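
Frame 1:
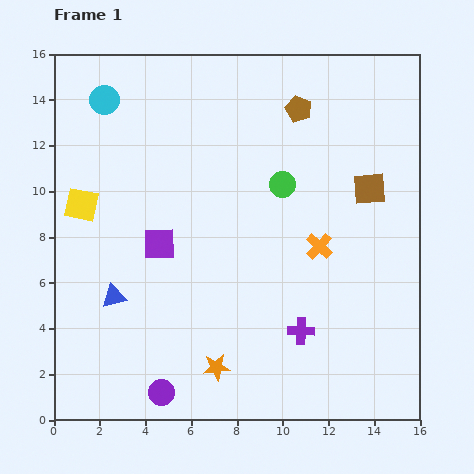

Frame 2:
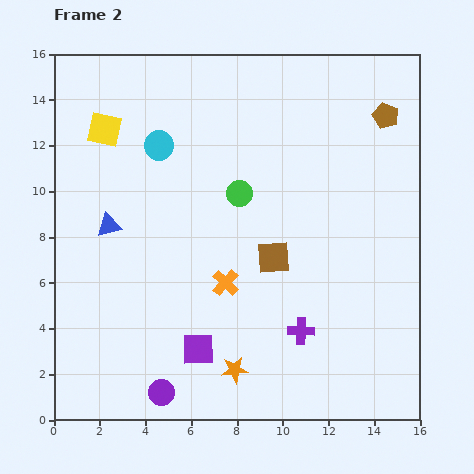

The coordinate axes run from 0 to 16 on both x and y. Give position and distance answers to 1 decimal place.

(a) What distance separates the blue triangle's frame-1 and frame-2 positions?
3.1

The blue triangle moved from (2.6, 5.4) to (2.4, 8.5), a distance of √(0.2² + 3.1²) ≈ 3.1.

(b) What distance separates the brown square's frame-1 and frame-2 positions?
5.2

The brown square moved from (13.8, 10.1) to (9.6, 7.1), a distance of √(4.2² + 3.0²) ≈ 5.2.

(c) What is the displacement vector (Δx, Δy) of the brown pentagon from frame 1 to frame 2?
(3.8, -0.3)

The brown pentagon was at (10.7, 13.6) in frame 1 and (14.5, 13.3) in frame 2.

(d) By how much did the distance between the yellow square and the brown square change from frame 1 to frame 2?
-3.3

Distance in frame 1: 12.6. Distance in frame 2: 9.3.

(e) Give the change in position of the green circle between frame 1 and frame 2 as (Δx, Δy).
(-1.9, -0.4)

The green circle was at (10.0, 10.3) in frame 1 and (8.1, 9.9) in frame 2.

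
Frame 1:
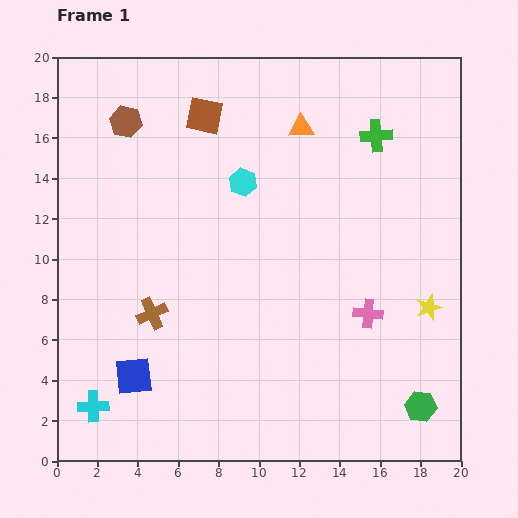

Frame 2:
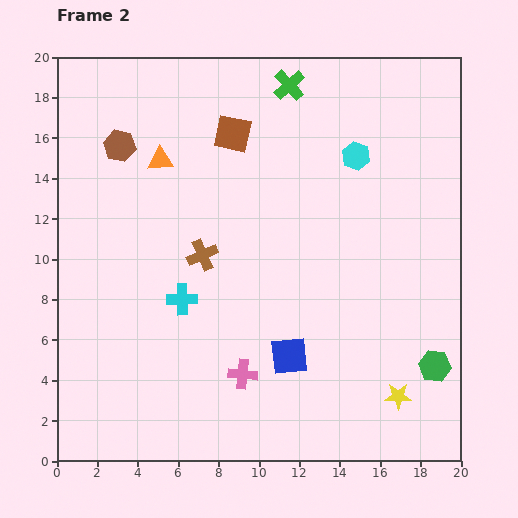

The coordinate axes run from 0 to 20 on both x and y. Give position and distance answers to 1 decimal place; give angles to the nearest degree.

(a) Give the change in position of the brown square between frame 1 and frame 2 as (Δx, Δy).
(1.4, -0.9)

The brown square was at (7.3, 17.1) in frame 1 and (8.7, 16.2) in frame 2.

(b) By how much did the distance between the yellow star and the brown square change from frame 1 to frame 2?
+0.8

Distance in frame 1: 14.6. Distance in frame 2: 15.4.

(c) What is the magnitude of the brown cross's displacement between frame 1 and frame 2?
3.8

The brown cross moved from (4.7, 7.3) to (7.2, 10.2), a distance of √(2.5² + 2.9²) ≈ 3.8.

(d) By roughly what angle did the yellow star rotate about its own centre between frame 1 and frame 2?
19° clockwise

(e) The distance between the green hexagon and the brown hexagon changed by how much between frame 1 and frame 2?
-1.3

Distance in frame 1: 20.3. Distance in frame 2: 19.0.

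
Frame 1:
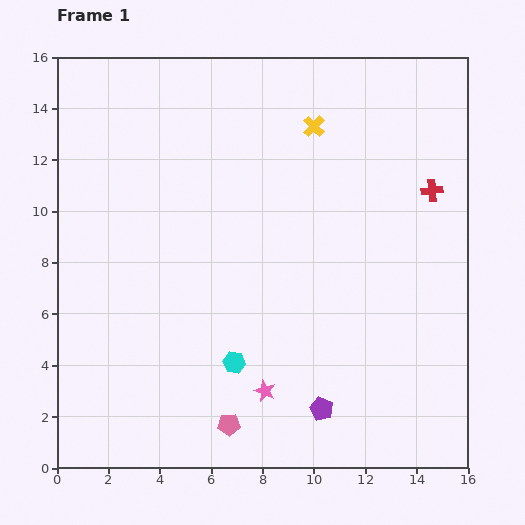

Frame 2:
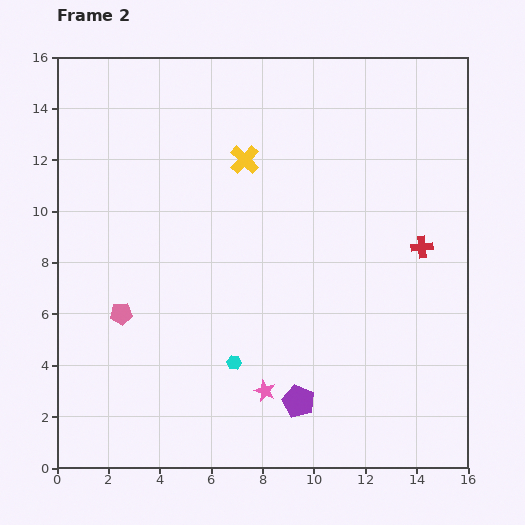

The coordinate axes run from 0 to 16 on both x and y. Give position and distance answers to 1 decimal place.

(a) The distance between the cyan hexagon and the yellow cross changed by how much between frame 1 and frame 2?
-1.8

Distance in frame 1: 9.7. Distance in frame 2: 7.9.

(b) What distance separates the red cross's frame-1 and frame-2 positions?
2.2

The red cross moved from (14.6, 10.8) to (14.2, 8.6), a distance of √(0.4² + 2.2²) ≈ 2.2.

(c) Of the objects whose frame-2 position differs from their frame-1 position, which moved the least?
the purple pentagon

(moved 0.9)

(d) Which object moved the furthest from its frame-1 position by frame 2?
the pink pentagon

(moved 6.0; next 3.0)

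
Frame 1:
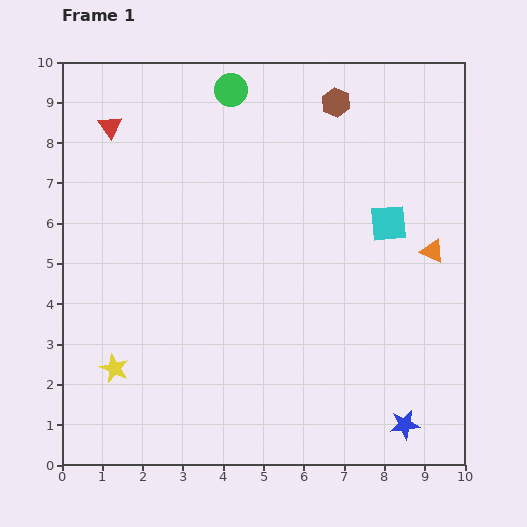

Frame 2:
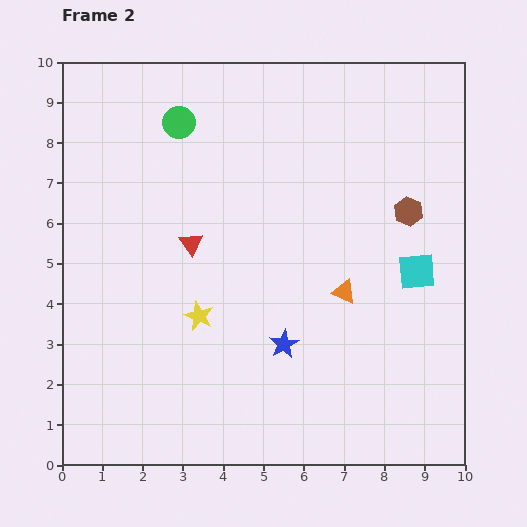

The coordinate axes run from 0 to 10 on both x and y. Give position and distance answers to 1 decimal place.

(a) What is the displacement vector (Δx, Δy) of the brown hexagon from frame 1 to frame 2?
(1.8, -2.7)

The brown hexagon was at (6.8, 9.0) in frame 1 and (8.6, 6.3) in frame 2.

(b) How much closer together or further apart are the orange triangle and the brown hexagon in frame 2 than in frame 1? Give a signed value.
-1.8

Distance in frame 1: 4.4. Distance in frame 2: 2.6.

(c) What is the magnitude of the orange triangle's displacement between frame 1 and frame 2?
2.4

The orange triangle moved from (9.2, 5.3) to (7.0, 4.3), a distance of √(2.2² + 1.0²) ≈ 2.4.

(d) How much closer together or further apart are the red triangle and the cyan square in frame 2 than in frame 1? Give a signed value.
-1.7

Distance in frame 1: 7.3. Distance in frame 2: 5.6.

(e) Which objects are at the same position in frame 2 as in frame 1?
none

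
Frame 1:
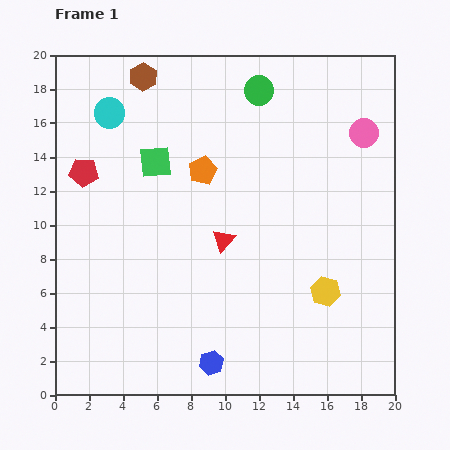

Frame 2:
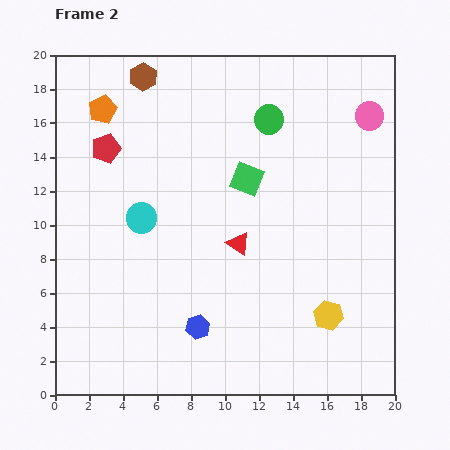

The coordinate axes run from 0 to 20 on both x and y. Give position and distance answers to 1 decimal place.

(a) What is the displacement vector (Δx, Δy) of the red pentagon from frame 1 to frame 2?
(1.3, 1.4)

The red pentagon was at (1.7, 13.1) in frame 1 and (3.0, 14.5) in frame 2.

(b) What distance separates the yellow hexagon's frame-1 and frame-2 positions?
1.4

The yellow hexagon moved from (15.9, 6.1) to (16.1, 4.7), a distance of √(0.2² + 1.4²) ≈ 1.4.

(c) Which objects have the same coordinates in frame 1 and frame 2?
the brown hexagon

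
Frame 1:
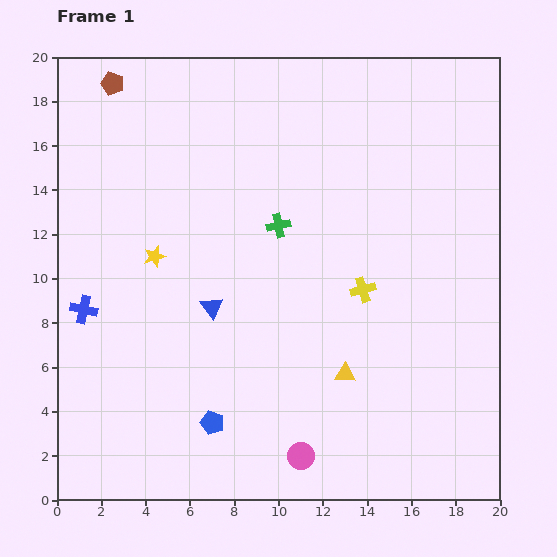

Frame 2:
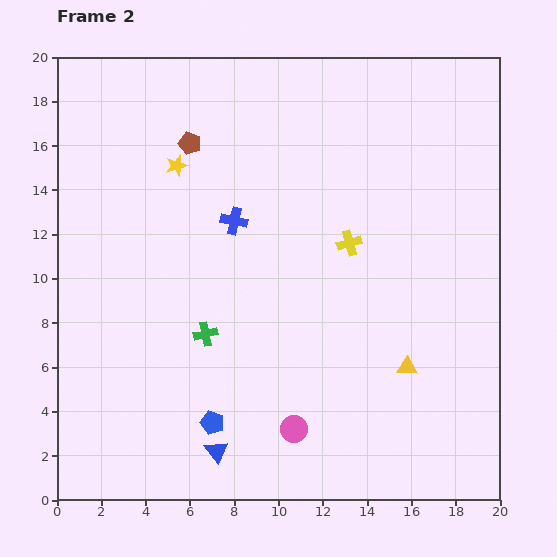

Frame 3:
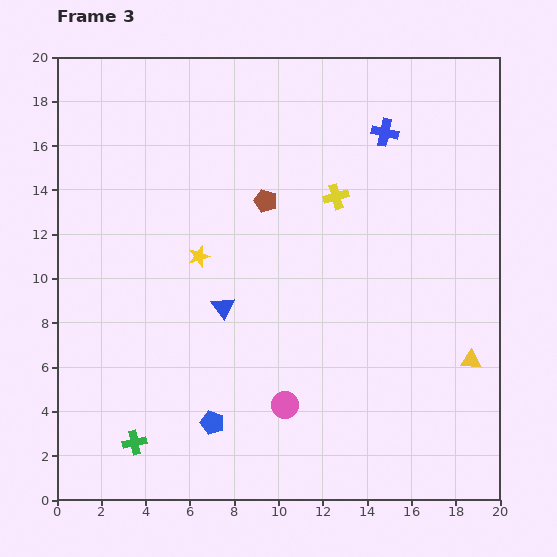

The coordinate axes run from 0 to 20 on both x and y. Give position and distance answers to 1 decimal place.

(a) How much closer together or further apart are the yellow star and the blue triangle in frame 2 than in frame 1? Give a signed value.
+9.5

Distance in frame 1: 3.5. Distance in frame 2: 13.0.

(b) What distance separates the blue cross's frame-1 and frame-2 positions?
7.9

The blue cross moved from (1.2, 8.6) to (8.0, 12.6), a distance of √(6.8² + 4.0²) ≈ 7.9.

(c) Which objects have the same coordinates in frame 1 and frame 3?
the blue pentagon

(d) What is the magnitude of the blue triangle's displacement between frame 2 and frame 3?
6.5

The blue triangle moved from (7.2, 2.2) to (7.5, 8.7), a distance of √(0.3² + 6.5²) ≈ 6.5.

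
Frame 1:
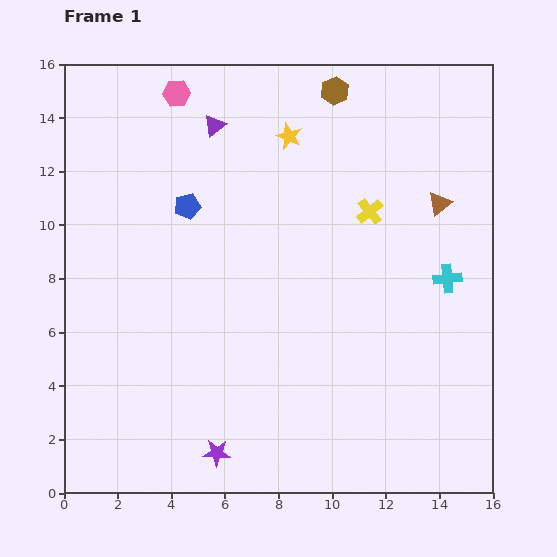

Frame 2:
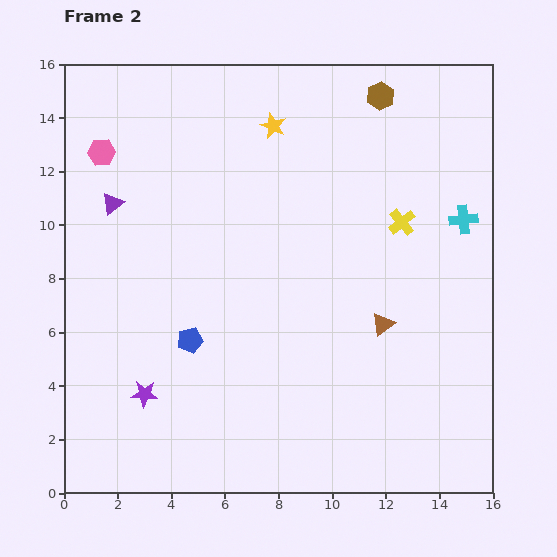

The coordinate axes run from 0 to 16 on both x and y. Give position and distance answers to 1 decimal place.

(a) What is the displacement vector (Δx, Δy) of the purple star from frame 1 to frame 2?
(-2.7, 2.2)

The purple star was at (5.7, 1.5) in frame 1 and (3.0, 3.7) in frame 2.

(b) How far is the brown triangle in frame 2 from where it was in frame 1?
5.0

The brown triangle moved from (14.0, 10.8) to (11.9, 6.3), a distance of √(2.1² + 4.5²) ≈ 5.0.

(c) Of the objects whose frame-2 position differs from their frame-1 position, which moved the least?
the yellow star

(moved 0.7)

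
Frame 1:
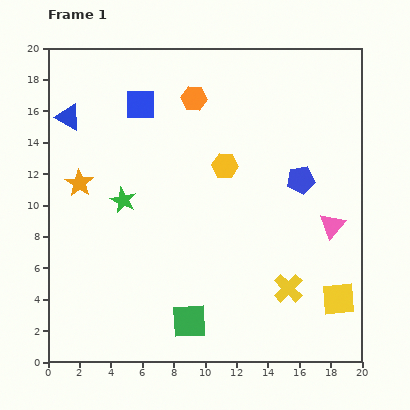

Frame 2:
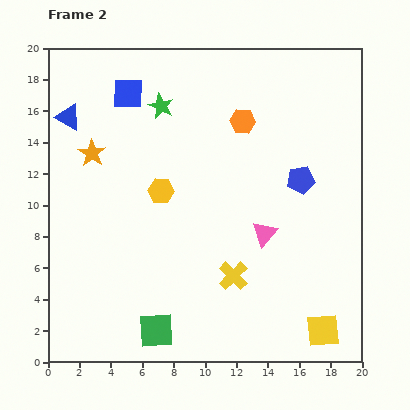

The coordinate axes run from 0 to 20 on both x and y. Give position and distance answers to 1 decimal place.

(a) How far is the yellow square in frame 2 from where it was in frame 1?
2.2

The yellow square moved from (18.5, 4.0) to (17.5, 2.0), a distance of √(1.0² + 2.0²) ≈ 2.2.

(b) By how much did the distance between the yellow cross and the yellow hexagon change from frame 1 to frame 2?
-1.7

Distance in frame 1: 8.8. Distance in frame 2: 7.1.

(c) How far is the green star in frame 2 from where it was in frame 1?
6.5

The green star moved from (4.8, 10.3) to (7.2, 16.3), a distance of √(2.4² + 6.0²) ≈ 6.5.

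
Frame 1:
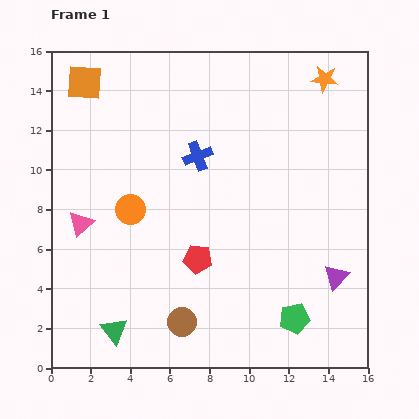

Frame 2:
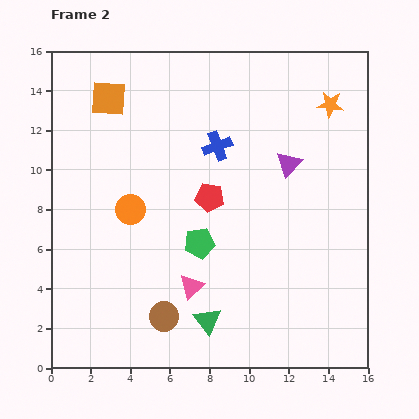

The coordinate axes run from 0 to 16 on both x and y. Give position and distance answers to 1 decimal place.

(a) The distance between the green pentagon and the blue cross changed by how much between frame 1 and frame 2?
-4.6

Distance in frame 1: 9.6. Distance in frame 2: 5.0.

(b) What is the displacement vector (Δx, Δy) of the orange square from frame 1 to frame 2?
(1.2, -0.8)

The orange square was at (1.7, 14.4) in frame 1 and (2.9, 13.6) in frame 2.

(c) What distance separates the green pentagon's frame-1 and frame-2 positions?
6.1

The green pentagon moved from (12.3, 2.5) to (7.5, 6.3), a distance of √(4.8² + 3.8²) ≈ 6.1.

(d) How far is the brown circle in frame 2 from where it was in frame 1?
0.9

The brown circle moved from (6.6, 2.3) to (5.7, 2.6), a distance of √(0.9² + 0.3²) ≈ 0.9.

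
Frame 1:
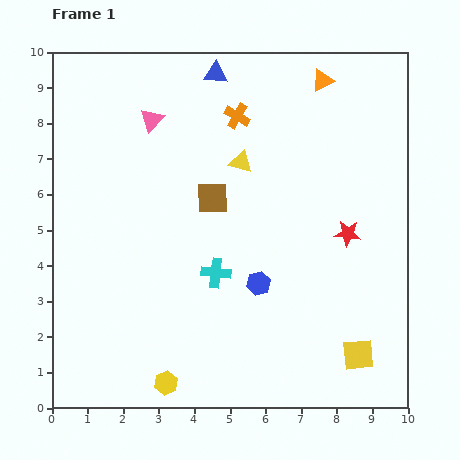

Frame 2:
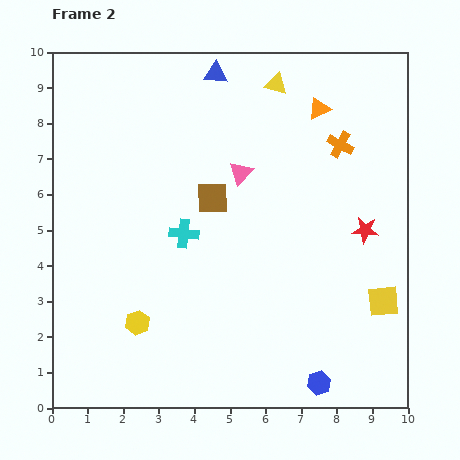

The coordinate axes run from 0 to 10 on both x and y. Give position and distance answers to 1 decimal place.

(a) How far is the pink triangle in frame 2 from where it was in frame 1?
2.9

The pink triangle moved from (2.8, 8.1) to (5.3, 6.6), a distance of √(2.5² + 1.5²) ≈ 2.9.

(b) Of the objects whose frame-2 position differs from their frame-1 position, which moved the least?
the red star

(moved 0.5)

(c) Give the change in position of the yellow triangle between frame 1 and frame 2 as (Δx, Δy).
(1.0, 2.2)

The yellow triangle was at (5.3, 6.9) in frame 1 and (6.3, 9.1) in frame 2.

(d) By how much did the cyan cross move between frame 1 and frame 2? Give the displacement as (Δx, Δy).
(-0.9, 1.1)

The cyan cross was at (4.6, 3.8) in frame 1 and (3.7, 4.9) in frame 2.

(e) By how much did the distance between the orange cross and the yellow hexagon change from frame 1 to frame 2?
-0.2

Distance in frame 1: 7.8. Distance in frame 2: 7.6.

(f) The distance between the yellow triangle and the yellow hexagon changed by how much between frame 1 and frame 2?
+1.3

Distance in frame 1: 6.5. Distance in frame 2: 7.8.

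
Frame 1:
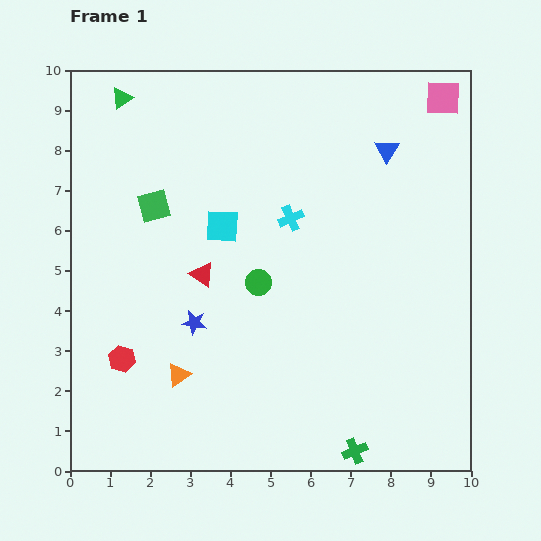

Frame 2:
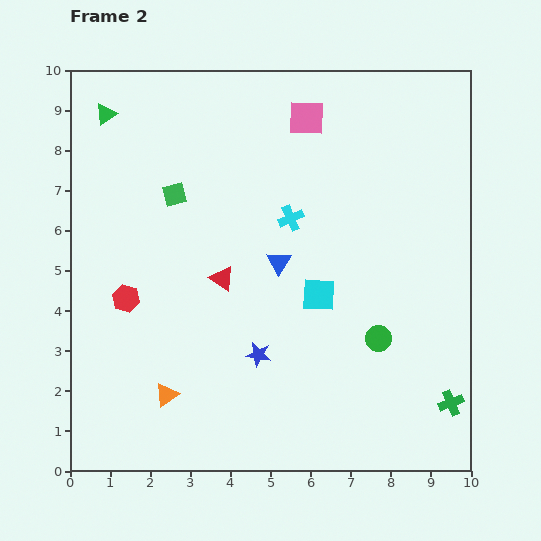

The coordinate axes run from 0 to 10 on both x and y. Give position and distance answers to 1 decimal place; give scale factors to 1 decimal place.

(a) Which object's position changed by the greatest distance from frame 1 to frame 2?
the blue triangle

(moved 3.9; next 3.4)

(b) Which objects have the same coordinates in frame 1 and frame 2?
the cyan cross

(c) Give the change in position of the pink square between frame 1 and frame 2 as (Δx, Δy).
(-3.4, -0.5)

The pink square was at (9.3, 9.3) in frame 1 and (5.9, 8.8) in frame 2.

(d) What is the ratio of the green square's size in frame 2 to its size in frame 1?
0.7×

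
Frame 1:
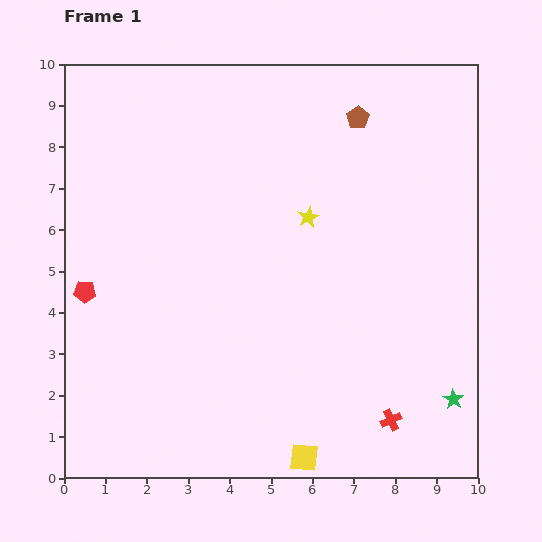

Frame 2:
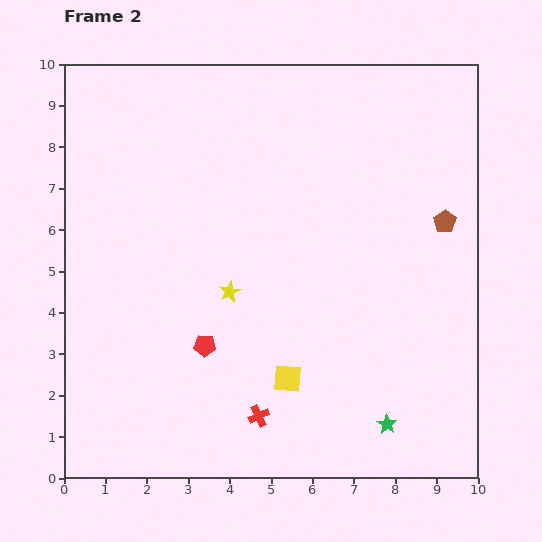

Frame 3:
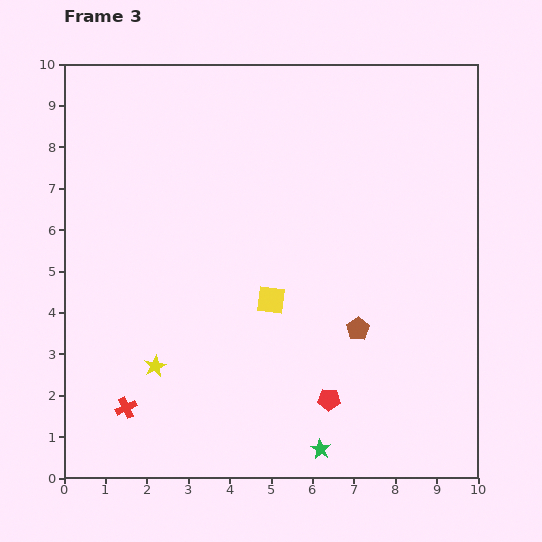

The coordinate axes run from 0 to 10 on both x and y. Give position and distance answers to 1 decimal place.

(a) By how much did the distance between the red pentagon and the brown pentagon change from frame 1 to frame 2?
-1.3

Distance in frame 1: 7.8. Distance in frame 2: 6.5.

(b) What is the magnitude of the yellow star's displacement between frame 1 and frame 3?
5.2

The yellow star moved from (5.9, 6.3) to (2.2, 2.7), a distance of √(3.7² + 3.6²) ≈ 5.2.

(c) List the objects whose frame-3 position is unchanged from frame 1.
none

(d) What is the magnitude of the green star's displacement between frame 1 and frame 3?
3.4

The green star moved from (9.4, 1.9) to (6.2, 0.7), a distance of √(3.2² + 1.2²) ≈ 3.4.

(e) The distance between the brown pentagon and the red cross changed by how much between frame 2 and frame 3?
-0.6

Distance in frame 2: 6.5. Distance in frame 3: 5.9.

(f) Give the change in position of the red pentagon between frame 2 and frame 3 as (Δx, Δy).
(3.0, -1.3)

The red pentagon was at (3.4, 3.2) in frame 2 and (6.4, 1.9) in frame 3.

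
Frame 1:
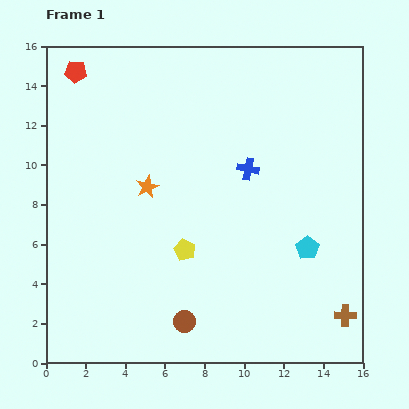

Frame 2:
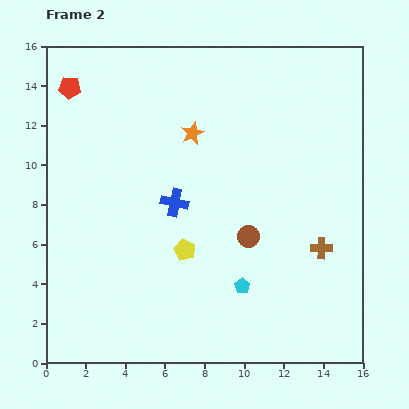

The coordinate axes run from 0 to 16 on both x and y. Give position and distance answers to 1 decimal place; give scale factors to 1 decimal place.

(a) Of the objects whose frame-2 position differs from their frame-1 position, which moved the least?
the red pentagon

(moved 0.9)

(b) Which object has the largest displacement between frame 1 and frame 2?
the brown circle

(moved 5.4; next 4.1)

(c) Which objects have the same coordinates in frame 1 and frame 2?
the yellow pentagon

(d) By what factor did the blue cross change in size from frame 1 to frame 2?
1.3×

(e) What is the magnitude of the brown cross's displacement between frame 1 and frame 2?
3.6

The brown cross moved from (15.1, 2.4) to (13.9, 5.8), a distance of √(1.2² + 3.4²) ≈ 3.6.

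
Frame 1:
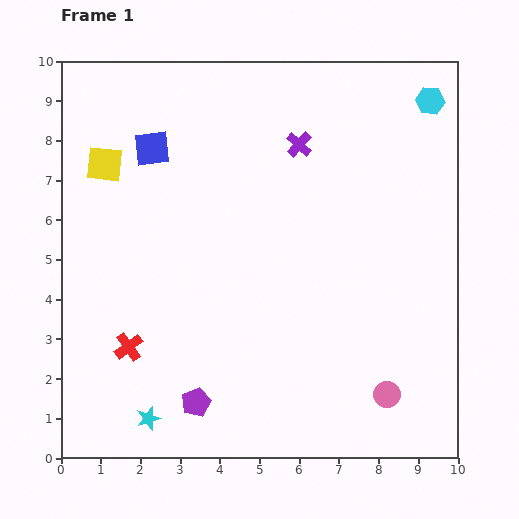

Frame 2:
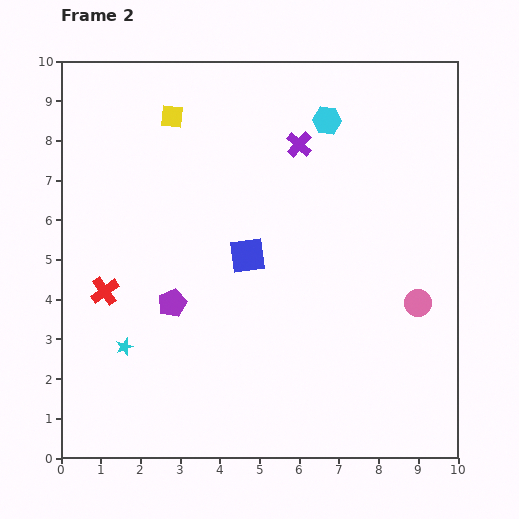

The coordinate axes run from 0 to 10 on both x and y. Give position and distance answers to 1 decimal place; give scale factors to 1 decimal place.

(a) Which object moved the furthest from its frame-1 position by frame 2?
the blue square

(moved 3.6; next 2.6)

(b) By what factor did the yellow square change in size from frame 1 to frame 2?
0.6×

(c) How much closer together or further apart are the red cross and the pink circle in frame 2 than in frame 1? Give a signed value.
+1.3

Distance in frame 1: 6.6. Distance in frame 2: 7.9.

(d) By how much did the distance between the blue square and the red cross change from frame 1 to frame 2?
-1.3

Distance in frame 1: 5.0. Distance in frame 2: 3.7.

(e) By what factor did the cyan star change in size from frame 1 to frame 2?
0.7×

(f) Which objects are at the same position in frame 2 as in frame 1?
the purple cross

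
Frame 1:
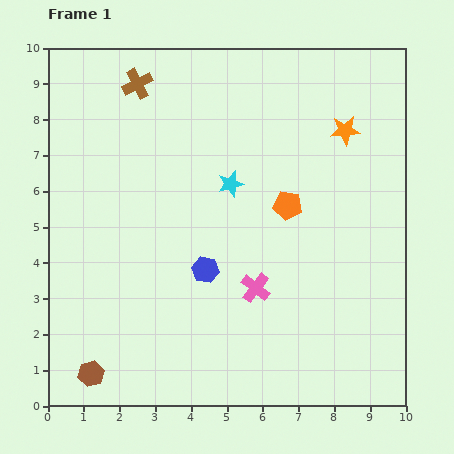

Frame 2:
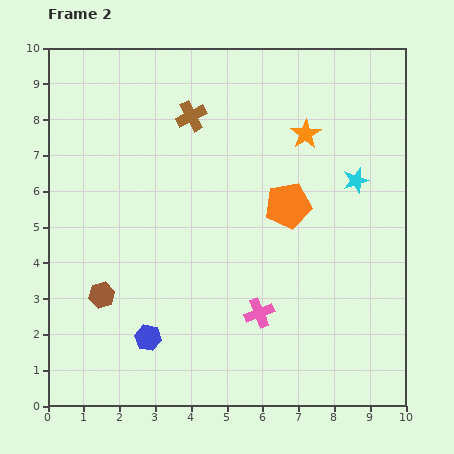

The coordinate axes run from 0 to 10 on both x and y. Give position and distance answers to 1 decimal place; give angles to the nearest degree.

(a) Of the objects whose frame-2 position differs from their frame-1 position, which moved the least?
the pink cross

(moved 0.7)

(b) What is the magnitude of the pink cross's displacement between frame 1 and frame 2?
0.7

The pink cross moved from (5.8, 3.3) to (5.9, 2.6), a distance of √(0.1² + 0.7²) ≈ 0.7.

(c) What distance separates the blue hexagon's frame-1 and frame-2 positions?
2.5

The blue hexagon moved from (4.4, 3.8) to (2.8, 1.9), a distance of √(1.6² + 1.9²) ≈ 2.5.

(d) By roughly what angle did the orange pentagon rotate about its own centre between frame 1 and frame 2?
18° counter-clockwise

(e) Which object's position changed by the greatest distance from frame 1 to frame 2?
the cyan star

(moved 3.5; next 2.5)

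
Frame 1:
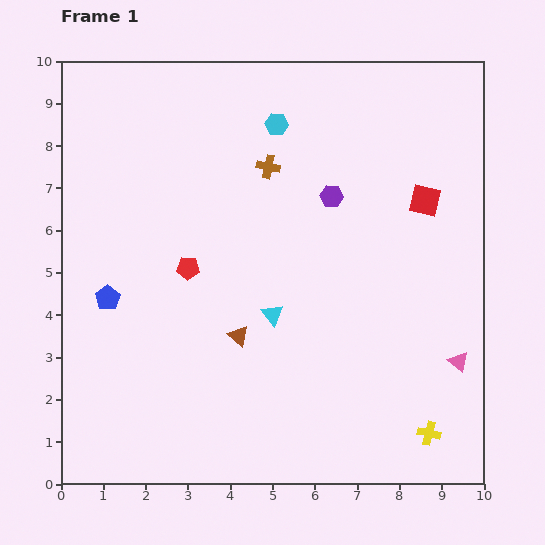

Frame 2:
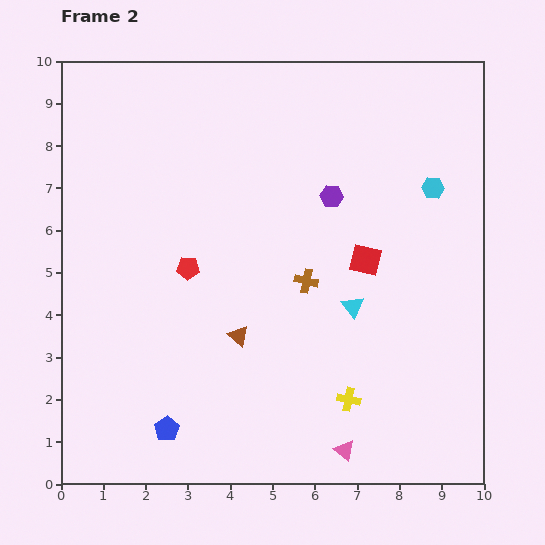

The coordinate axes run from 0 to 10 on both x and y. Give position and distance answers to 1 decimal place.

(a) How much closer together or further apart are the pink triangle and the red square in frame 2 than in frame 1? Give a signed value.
+0.6

Distance in frame 1: 3.9. Distance in frame 2: 4.5.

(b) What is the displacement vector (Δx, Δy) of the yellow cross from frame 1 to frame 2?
(-1.9, 0.8)

The yellow cross was at (8.7, 1.2) in frame 1 and (6.8, 2.0) in frame 2.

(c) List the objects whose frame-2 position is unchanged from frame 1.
the purple hexagon, the red pentagon, the brown triangle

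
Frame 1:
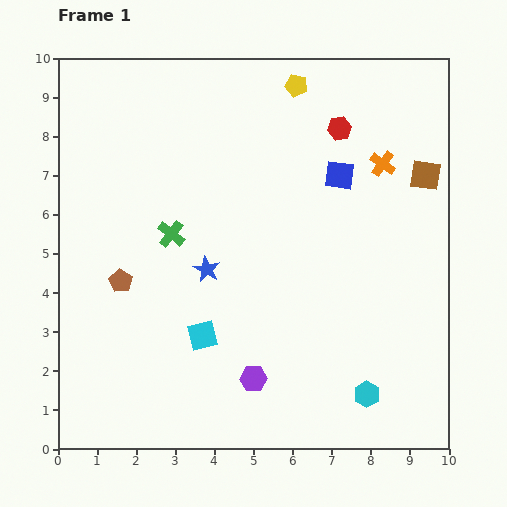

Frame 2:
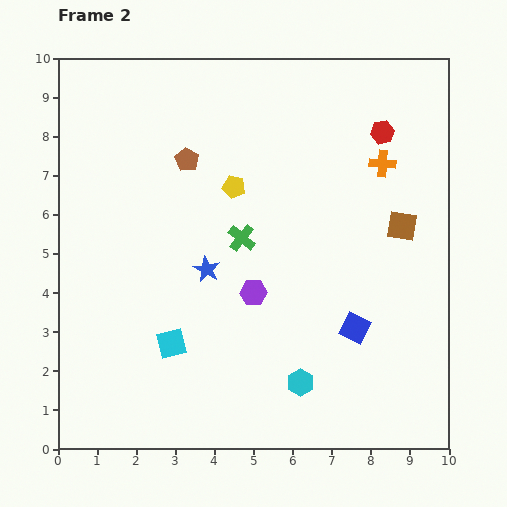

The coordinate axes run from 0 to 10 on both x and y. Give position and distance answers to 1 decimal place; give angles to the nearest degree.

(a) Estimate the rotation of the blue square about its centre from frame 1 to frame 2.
20° clockwise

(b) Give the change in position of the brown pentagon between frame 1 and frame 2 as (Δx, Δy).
(1.7, 3.1)

The brown pentagon was at (1.6, 4.3) in frame 1 and (3.3, 7.4) in frame 2.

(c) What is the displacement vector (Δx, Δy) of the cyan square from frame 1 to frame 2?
(-0.8, -0.2)

The cyan square was at (3.7, 2.9) in frame 1 and (2.9, 2.7) in frame 2.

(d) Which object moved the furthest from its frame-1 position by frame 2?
the blue square

(moved 3.9; next 3.5)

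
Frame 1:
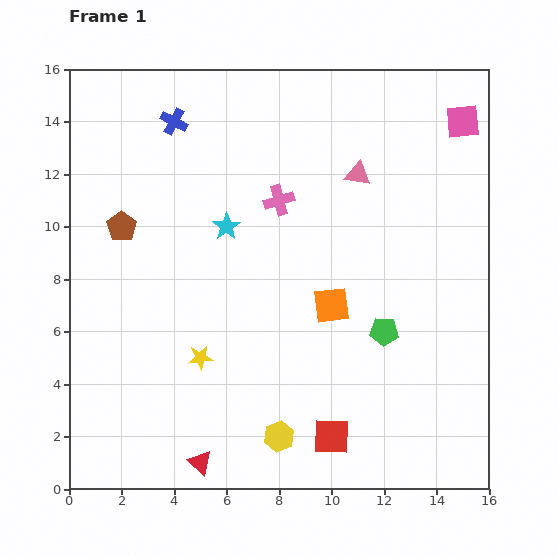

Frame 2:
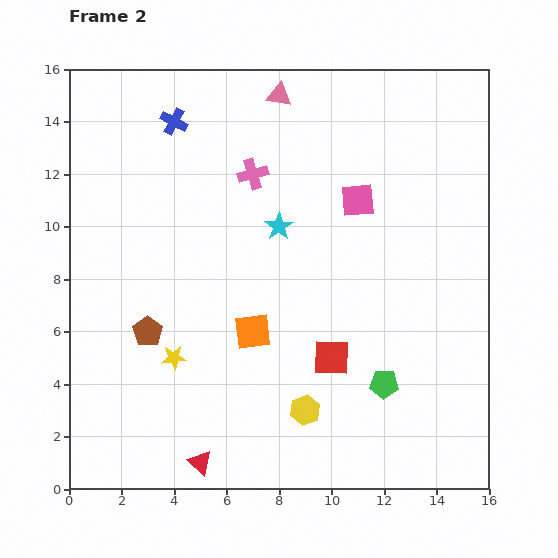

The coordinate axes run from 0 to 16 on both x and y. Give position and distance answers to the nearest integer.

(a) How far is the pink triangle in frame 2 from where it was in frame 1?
4

The pink triangle moved from (11, 12) to (8, 15), a distance of √(3² + 3²) ≈ 4.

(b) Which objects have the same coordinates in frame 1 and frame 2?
the blue cross, the red triangle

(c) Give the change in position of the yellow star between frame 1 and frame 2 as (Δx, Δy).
(-1, 0)

The yellow star was at (5, 5) in frame 1 and (4, 5) in frame 2.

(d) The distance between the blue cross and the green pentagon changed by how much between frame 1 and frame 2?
+2

Distance in frame 1: 11. Distance in frame 2: 13.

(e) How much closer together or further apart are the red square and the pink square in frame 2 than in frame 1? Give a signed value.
-7

Distance in frame 1: 13. Distance in frame 2: 6.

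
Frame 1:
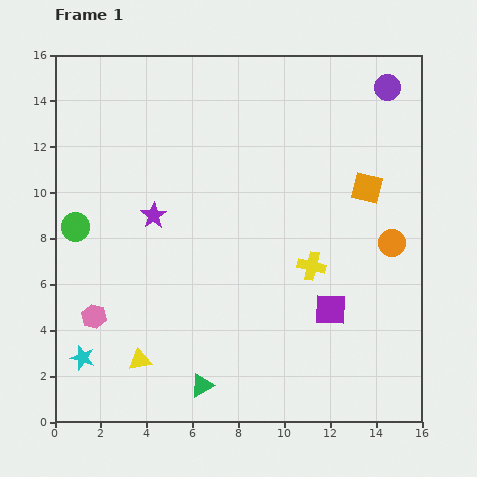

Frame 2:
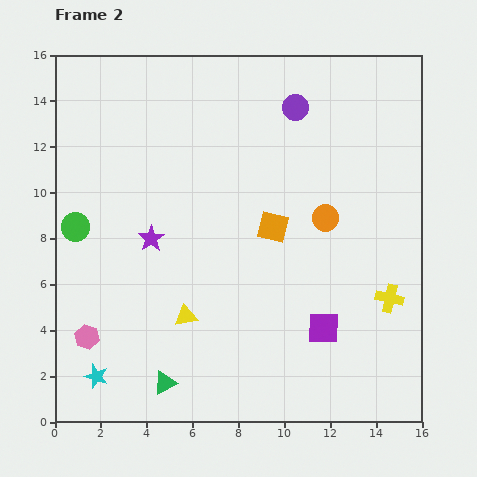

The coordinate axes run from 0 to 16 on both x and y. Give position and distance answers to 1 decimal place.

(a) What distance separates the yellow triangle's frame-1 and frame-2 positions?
2.8

The yellow triangle moved from (3.7, 2.7) to (5.7, 4.6), a distance of √(2.0² + 1.9²) ≈ 2.8.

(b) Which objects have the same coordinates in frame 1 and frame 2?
the green circle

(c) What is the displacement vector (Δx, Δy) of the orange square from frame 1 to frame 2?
(-4.1, -1.7)

The orange square was at (13.6, 10.2) in frame 1 and (9.5, 8.5) in frame 2.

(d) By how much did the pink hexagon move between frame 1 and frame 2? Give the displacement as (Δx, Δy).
(-0.3, -0.9)

The pink hexagon was at (1.7, 4.6) in frame 1 and (1.4, 3.7) in frame 2.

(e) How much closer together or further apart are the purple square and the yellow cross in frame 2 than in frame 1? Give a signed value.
+1.1

Distance in frame 1: 2.1. Distance in frame 2: 3.2.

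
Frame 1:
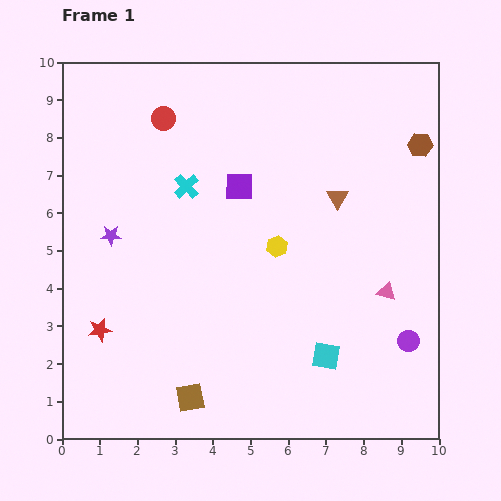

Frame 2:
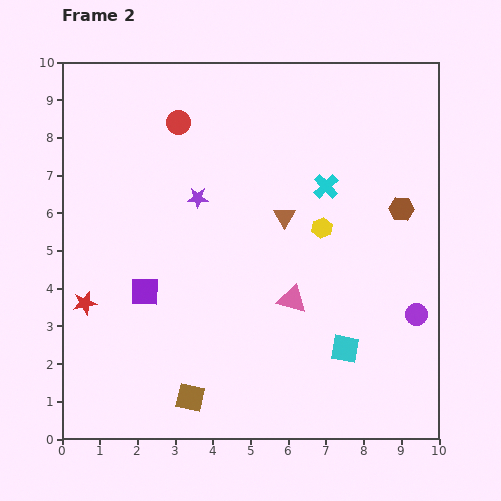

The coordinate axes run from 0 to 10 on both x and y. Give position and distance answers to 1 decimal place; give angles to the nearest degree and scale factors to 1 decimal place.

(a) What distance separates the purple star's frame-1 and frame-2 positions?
2.5

The purple star moved from (1.3, 5.4) to (3.6, 6.4), a distance of √(2.3² + 1.0²) ≈ 2.5.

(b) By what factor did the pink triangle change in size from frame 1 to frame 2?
1.5×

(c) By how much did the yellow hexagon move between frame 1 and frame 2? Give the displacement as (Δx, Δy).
(1.2, 0.5)

The yellow hexagon was at (5.7, 5.1) in frame 1 and (6.9, 5.6) in frame 2.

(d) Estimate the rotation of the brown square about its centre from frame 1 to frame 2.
23° clockwise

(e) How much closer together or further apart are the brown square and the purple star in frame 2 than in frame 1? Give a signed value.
+0.5

Distance in frame 1: 4.8. Distance in frame 2: 5.3.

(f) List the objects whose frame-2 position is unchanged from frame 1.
the brown square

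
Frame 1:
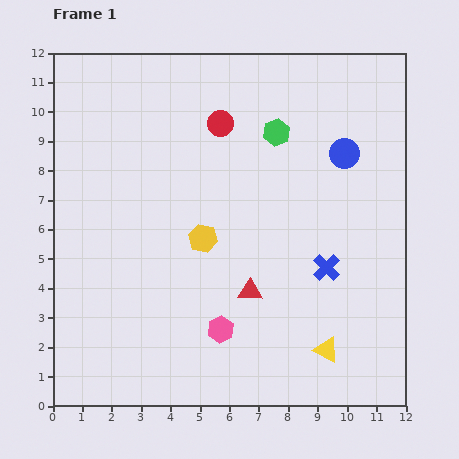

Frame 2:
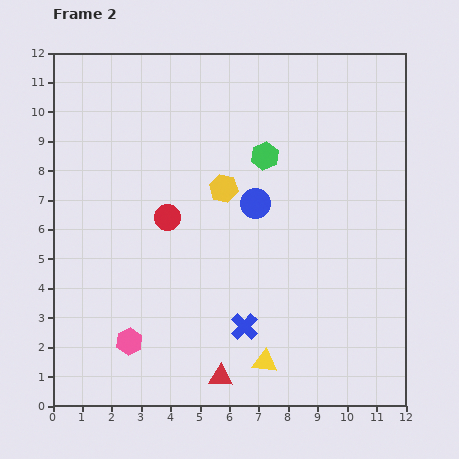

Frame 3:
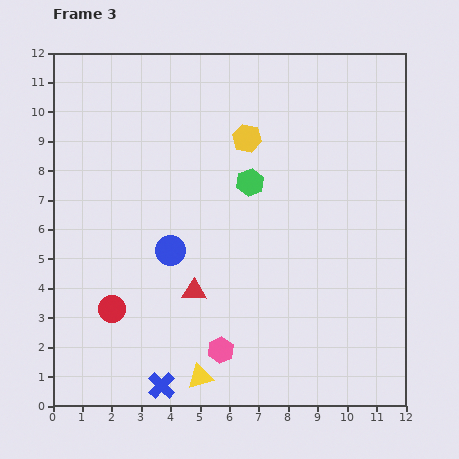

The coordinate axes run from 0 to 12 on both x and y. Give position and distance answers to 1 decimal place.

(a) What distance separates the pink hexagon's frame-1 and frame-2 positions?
3.1

The pink hexagon moved from (5.7, 2.6) to (2.6, 2.2), a distance of √(3.1² + 0.4²) ≈ 3.1.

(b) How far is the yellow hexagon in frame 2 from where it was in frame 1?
1.8

The yellow hexagon moved from (5.1, 5.7) to (5.8, 7.4), a distance of √(0.7² + 1.7²) ≈ 1.8.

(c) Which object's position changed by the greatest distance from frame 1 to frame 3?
the red circle

(moved 7.3; next 6.9)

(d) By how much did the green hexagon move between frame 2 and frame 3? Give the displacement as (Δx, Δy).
(-0.5, -0.9)

The green hexagon was at (7.2, 8.5) in frame 2 and (6.7, 7.6) in frame 3.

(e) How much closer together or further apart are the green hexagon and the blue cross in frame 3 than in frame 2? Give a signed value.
+1.7

Distance in frame 2: 5.8. Distance in frame 3: 7.5.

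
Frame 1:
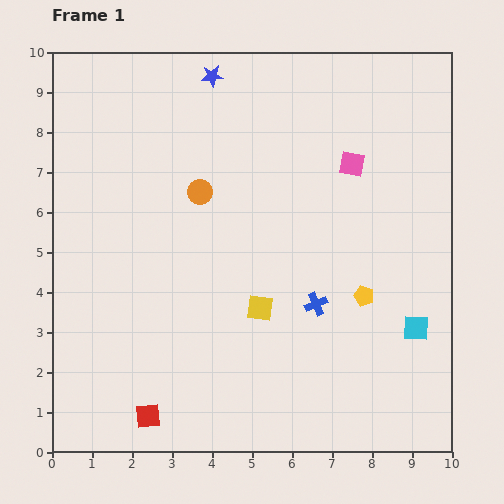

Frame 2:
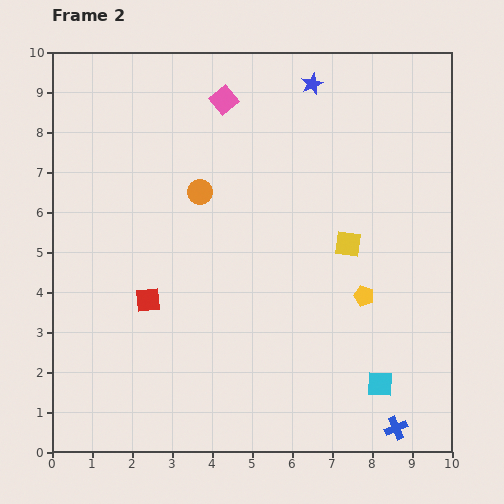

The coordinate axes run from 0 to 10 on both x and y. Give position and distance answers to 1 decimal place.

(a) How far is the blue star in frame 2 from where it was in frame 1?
2.5

The blue star moved from (4.0, 9.4) to (6.5, 9.2), a distance of √(2.5² + 0.2²) ≈ 2.5.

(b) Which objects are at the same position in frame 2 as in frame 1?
the yellow pentagon, the orange circle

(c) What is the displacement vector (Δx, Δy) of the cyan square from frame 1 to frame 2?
(-0.9, -1.4)

The cyan square was at (9.1, 3.1) in frame 1 and (8.2, 1.7) in frame 2.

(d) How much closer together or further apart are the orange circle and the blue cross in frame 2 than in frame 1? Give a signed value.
+3.7

Distance in frame 1: 4.0. Distance in frame 2: 7.7.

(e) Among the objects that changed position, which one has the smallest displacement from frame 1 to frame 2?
the cyan square

(moved 1.7)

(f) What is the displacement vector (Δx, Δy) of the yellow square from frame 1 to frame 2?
(2.2, 1.6)

The yellow square was at (5.2, 3.6) in frame 1 and (7.4, 5.2) in frame 2.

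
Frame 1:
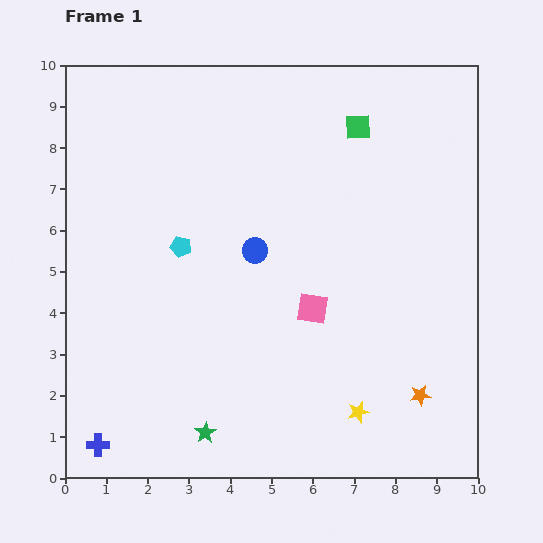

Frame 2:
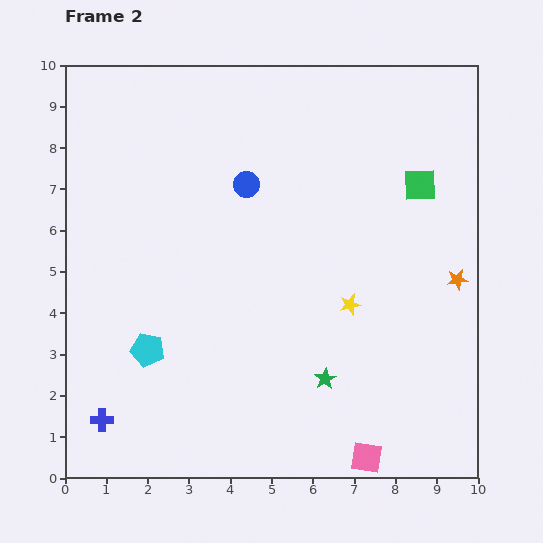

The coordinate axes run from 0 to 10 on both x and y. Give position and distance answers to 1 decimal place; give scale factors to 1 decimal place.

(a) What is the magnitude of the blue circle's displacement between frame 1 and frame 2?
1.6

The blue circle moved from (4.6, 5.5) to (4.4, 7.1), a distance of √(0.2² + 1.6²) ≈ 1.6.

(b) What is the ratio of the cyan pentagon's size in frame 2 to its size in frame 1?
1.6×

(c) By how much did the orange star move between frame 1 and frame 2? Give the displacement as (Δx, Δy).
(0.9, 2.8)

The orange star was at (8.6, 2.0) in frame 1 and (9.5, 4.8) in frame 2.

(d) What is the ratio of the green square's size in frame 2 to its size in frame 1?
1.3×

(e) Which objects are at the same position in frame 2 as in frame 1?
none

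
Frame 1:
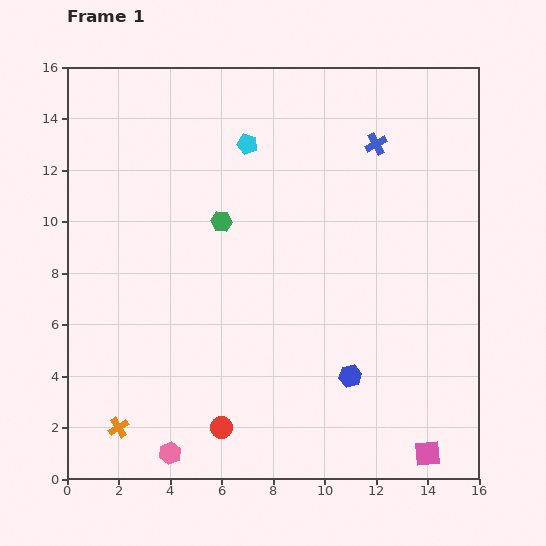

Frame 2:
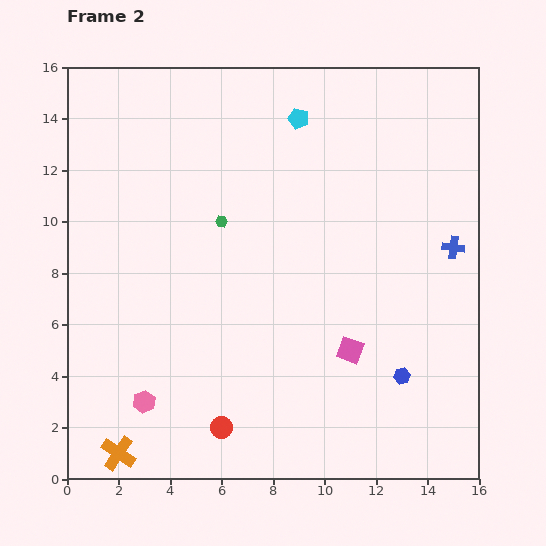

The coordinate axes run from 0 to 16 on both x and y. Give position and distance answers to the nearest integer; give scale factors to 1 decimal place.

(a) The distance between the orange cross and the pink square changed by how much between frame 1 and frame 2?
-2

Distance in frame 1: 12. Distance in frame 2: 10.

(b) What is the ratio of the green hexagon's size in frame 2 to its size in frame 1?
0.6×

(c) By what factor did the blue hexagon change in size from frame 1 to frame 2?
0.7×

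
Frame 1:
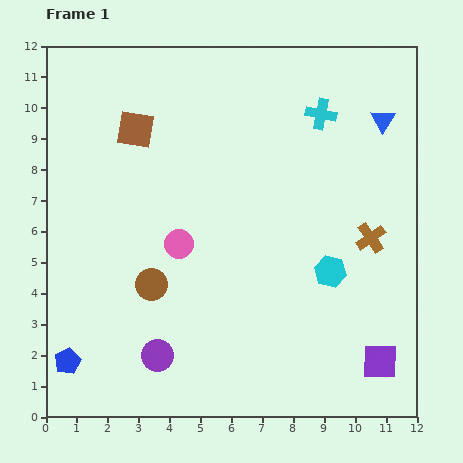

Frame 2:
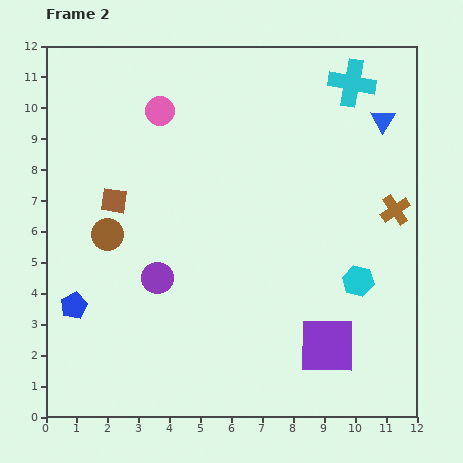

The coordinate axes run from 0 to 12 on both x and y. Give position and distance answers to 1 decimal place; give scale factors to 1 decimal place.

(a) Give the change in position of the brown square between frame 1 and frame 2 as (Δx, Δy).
(-0.7, -2.3)

The brown square was at (2.9, 9.3) in frame 1 and (2.2, 7.0) in frame 2.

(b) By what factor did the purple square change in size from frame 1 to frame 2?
1.6×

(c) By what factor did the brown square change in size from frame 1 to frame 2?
0.7×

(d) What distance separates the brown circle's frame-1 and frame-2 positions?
2.1

The brown circle moved from (3.4, 4.3) to (2.0, 5.9), a distance of √(1.4² + 1.6²) ≈ 2.1.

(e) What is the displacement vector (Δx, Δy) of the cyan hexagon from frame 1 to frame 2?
(0.9, -0.3)

The cyan hexagon was at (9.2, 4.7) in frame 1 and (10.1, 4.4) in frame 2.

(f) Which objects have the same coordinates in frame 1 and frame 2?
the blue triangle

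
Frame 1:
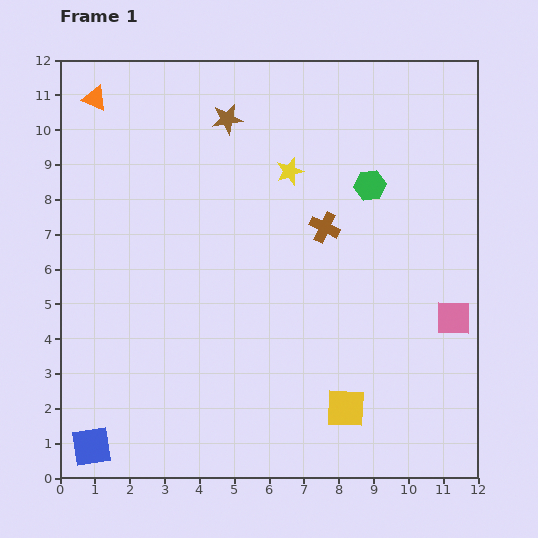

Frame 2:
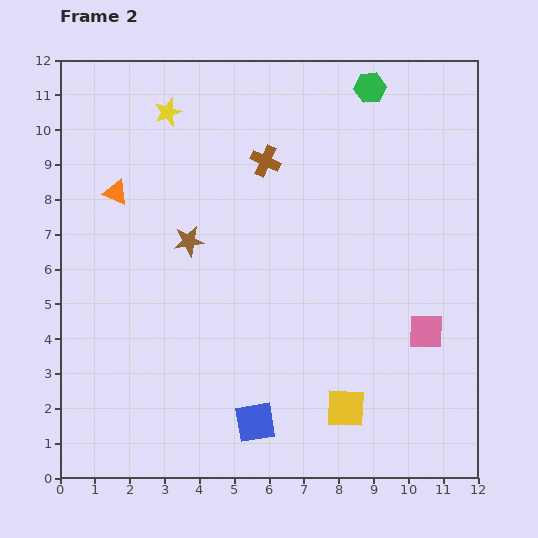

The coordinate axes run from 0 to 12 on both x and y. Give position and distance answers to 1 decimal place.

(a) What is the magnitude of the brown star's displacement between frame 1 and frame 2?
3.7

The brown star moved from (4.8, 10.3) to (3.7, 6.8), a distance of √(1.1² + 3.5²) ≈ 3.7.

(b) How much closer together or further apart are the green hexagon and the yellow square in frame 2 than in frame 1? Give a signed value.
+2.8

Distance in frame 1: 6.4. Distance in frame 2: 9.2.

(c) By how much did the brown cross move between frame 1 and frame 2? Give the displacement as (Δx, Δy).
(-1.7, 1.9)

The brown cross was at (7.6, 7.2) in frame 1 and (5.9, 9.1) in frame 2.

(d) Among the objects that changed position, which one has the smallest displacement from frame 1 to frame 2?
the pink square

(moved 0.9)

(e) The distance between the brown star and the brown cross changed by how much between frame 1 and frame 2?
-1.0

Distance in frame 1: 4.2. Distance in frame 2: 3.2.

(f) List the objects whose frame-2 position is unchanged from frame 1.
the yellow square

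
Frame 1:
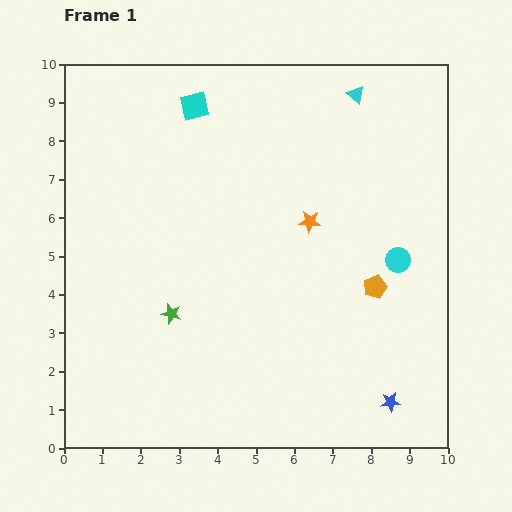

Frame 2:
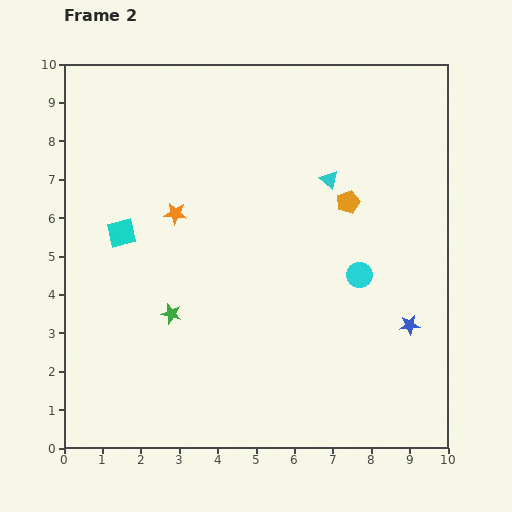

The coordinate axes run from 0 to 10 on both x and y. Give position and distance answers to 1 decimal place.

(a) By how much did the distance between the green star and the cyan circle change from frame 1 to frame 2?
-1.1

Distance in frame 1: 6.1. Distance in frame 2: 5.0.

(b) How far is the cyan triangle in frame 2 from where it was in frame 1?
2.3

The cyan triangle moved from (7.6, 9.2) to (6.9, 7.0), a distance of √(0.7² + 2.2²) ≈ 2.3.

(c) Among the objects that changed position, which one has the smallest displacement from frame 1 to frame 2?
the cyan circle

(moved 1.1)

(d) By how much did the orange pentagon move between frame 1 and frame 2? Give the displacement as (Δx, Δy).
(-0.7, 2.2)

The orange pentagon was at (8.1, 4.2) in frame 1 and (7.4, 6.4) in frame 2.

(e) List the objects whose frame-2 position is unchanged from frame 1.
the green star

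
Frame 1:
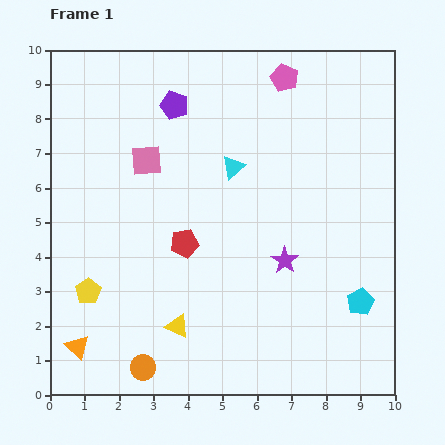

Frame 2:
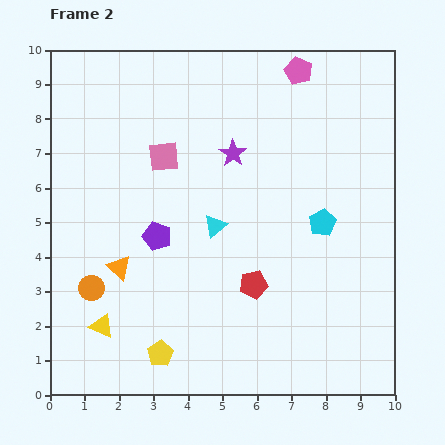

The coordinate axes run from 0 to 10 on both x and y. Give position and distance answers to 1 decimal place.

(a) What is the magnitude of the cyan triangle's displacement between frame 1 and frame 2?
1.8

The cyan triangle moved from (5.3, 6.6) to (4.8, 4.9), a distance of √(0.5² + 1.7²) ≈ 1.8.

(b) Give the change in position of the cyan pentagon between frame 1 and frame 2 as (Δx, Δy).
(-1.1, 2.3)

The cyan pentagon was at (9.0, 2.7) in frame 1 and (7.9, 5.0) in frame 2.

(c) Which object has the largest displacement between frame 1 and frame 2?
the purple pentagon

(moved 3.8; next 3.4)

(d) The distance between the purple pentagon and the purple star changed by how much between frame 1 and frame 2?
-2.2

Distance in frame 1: 5.5. Distance in frame 2: 3.3.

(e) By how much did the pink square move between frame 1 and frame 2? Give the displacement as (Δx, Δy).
(0.5, 0.1)

The pink square was at (2.8, 6.8) in frame 1 and (3.3, 6.9) in frame 2.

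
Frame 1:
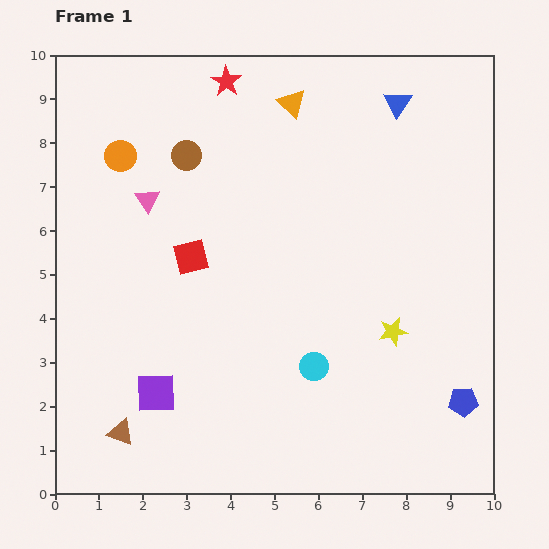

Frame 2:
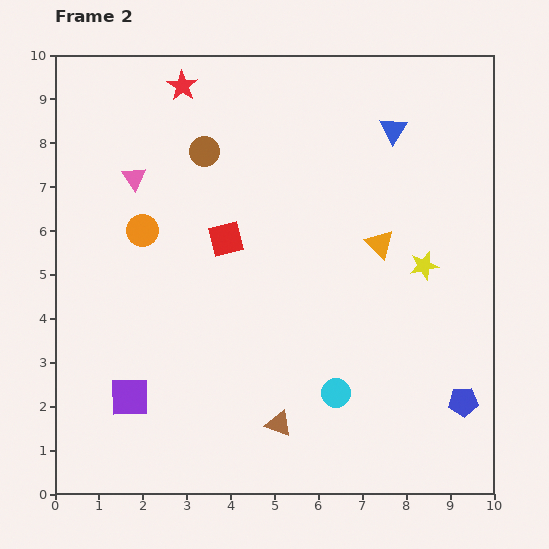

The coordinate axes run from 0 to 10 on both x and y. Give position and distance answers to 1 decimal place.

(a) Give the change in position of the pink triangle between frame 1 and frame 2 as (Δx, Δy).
(-0.3, 0.5)

The pink triangle was at (2.1, 6.7) in frame 1 and (1.8, 7.2) in frame 2.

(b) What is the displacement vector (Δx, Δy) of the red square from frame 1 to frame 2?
(0.8, 0.4)

The red square was at (3.1, 5.4) in frame 1 and (3.9, 5.8) in frame 2.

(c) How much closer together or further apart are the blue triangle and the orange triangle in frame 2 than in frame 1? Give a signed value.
+0.2

Distance in frame 1: 2.4. Distance in frame 2: 2.6.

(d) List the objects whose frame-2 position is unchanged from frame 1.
the blue pentagon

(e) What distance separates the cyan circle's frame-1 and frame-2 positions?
0.8

The cyan circle moved from (5.9, 2.9) to (6.4, 2.3), a distance of √(0.5² + 0.6²) ≈ 0.8.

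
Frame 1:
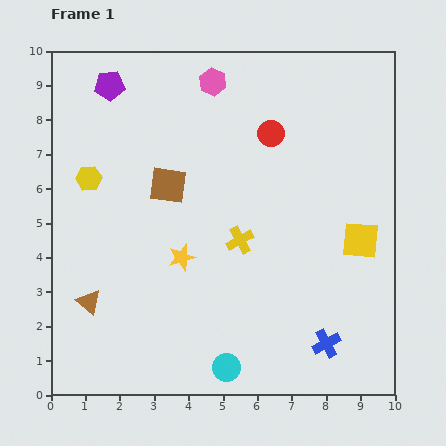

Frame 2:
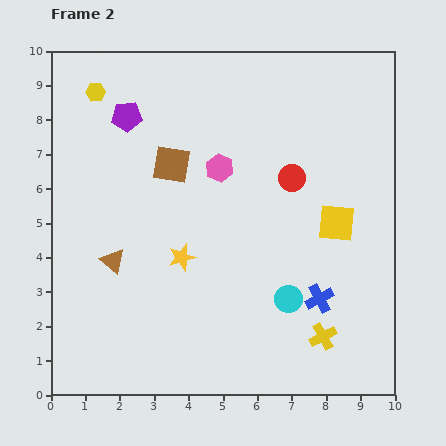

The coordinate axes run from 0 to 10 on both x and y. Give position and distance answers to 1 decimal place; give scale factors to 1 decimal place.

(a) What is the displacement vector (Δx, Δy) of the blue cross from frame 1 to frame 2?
(-0.2, 1.3)

The blue cross was at (8.0, 1.5) in frame 1 and (7.8, 2.8) in frame 2.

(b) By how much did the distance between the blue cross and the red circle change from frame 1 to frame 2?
-2.7

Distance in frame 1: 6.3. Distance in frame 2: 3.6.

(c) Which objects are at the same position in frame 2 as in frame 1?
the yellow star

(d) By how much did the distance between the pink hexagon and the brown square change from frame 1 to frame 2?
-1.9

Distance in frame 1: 3.3. Distance in frame 2: 1.4.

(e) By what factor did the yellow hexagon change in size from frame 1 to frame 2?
0.8×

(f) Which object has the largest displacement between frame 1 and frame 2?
the yellow cross

(moved 3.7; next 2.7)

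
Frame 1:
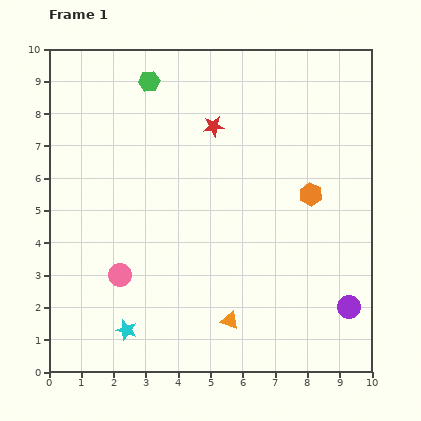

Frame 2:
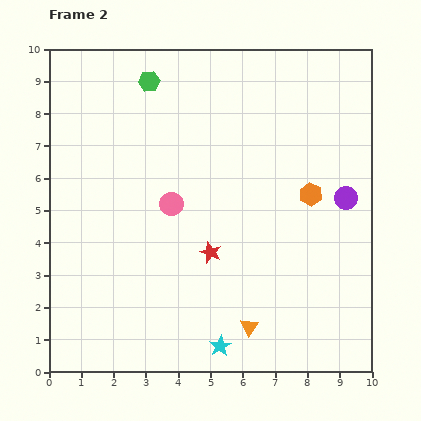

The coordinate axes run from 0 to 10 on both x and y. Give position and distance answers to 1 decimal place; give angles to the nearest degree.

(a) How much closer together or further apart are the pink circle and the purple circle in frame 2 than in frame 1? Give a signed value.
-1.8

Distance in frame 1: 7.2. Distance in frame 2: 5.4.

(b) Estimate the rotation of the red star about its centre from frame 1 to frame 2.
28° clockwise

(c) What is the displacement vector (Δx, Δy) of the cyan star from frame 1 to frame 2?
(2.9, -0.5)

The cyan star was at (2.4, 1.3) in frame 1 and (5.3, 0.8) in frame 2.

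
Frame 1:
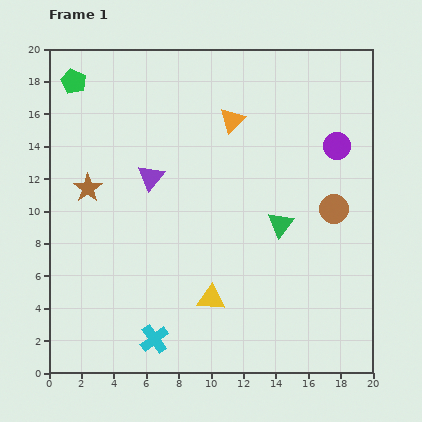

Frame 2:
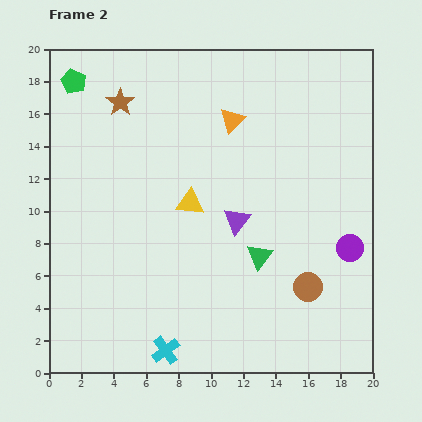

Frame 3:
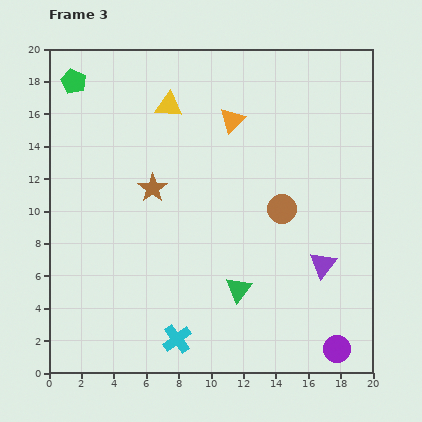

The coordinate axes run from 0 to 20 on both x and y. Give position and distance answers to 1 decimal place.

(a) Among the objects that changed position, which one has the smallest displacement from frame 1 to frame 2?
the cyan cross

(moved 1.0)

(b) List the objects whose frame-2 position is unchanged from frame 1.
the green pentagon, the orange triangle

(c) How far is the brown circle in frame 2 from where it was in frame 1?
5.1

The brown circle moved from (17.6, 10.1) to (16.0, 5.3), a distance of √(1.6² + 4.8²) ≈ 5.1.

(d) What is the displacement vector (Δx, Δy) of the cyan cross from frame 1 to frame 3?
(1.4, 0.0)

The cyan cross was at (6.5, 2.1) in frame 1 and (7.9, 2.1) in frame 3.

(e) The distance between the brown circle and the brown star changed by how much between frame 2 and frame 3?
-8.2

Distance in frame 2: 16.3. Distance in frame 3: 8.1.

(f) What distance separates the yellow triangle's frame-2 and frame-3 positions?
6.1

The yellow triangle moved from (8.7, 10.5) to (7.4, 16.5), a distance of √(1.3² + 6.0²) ≈ 6.1.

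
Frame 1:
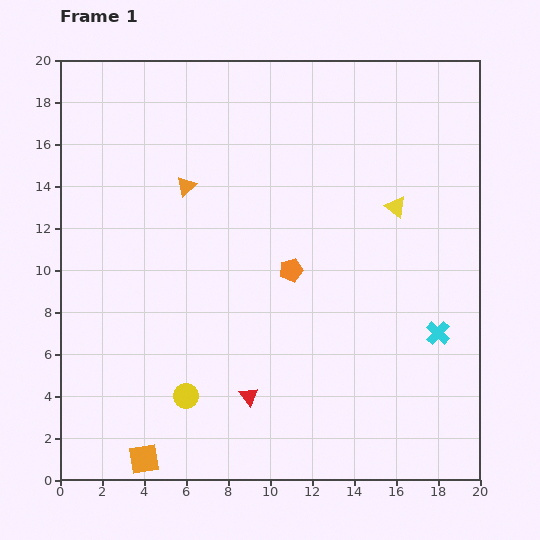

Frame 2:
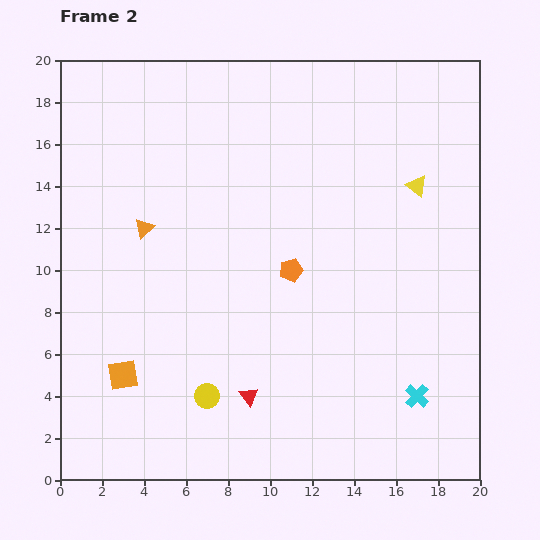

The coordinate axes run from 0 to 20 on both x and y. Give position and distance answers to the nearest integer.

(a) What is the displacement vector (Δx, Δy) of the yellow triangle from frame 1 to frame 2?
(1, 1)

The yellow triangle was at (16, 13) in frame 1 and (17, 14) in frame 2.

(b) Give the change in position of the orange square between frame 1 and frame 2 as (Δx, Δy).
(-1, 4)

The orange square was at (4, 1) in frame 1 and (3, 5) in frame 2.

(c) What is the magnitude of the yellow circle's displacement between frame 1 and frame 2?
1

The yellow circle moved from (6, 4) to (7, 4), a distance of √(1² + 0²) ≈ 1.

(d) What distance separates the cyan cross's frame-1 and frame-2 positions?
3

The cyan cross moved from (18, 7) to (17, 4), a distance of √(1² + 3²) ≈ 3.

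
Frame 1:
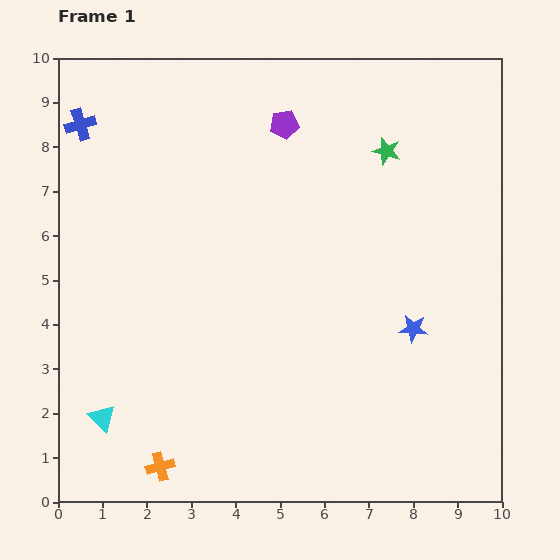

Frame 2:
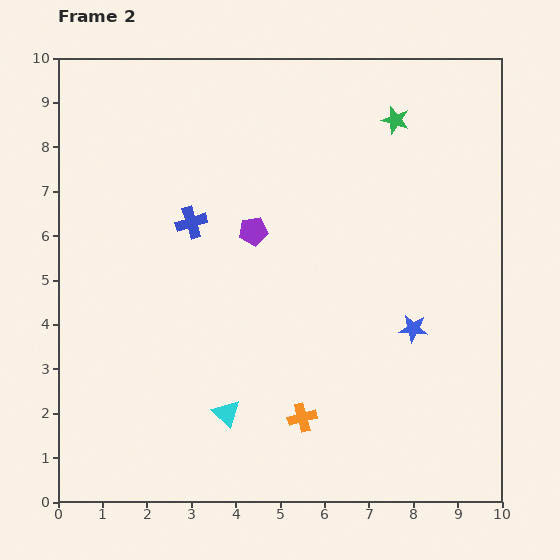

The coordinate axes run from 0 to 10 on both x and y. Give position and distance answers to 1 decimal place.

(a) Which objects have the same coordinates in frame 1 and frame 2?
the blue star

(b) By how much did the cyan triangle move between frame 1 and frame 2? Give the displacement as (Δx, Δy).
(2.8, 0.1)

The cyan triangle was at (1.0, 1.9) in frame 1 and (3.8, 2.0) in frame 2.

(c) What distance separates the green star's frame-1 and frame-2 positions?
0.7

The green star moved from (7.4, 7.9) to (7.6, 8.6), a distance of √(0.2² + 0.7²) ≈ 0.7.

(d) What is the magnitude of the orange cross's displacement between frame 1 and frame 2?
3.4

The orange cross moved from (2.3, 0.8) to (5.5, 1.9), a distance of √(3.2² + 1.1²) ≈ 3.4.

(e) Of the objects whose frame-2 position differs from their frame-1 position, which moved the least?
the green star

(moved 0.7)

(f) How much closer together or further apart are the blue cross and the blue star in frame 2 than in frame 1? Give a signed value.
-3.3

Distance in frame 1: 8.8. Distance in frame 2: 5.5.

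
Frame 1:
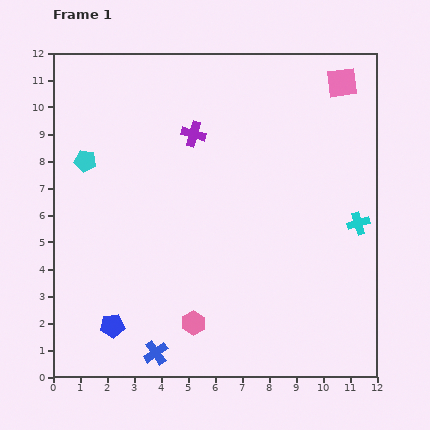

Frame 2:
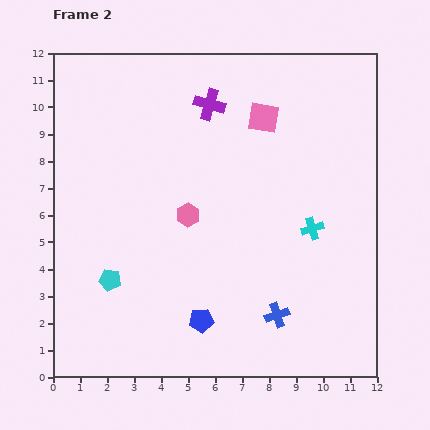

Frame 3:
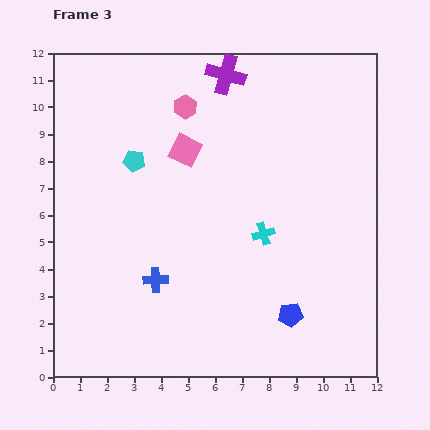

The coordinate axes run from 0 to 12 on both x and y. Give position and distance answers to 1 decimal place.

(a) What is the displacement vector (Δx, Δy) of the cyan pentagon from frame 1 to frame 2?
(0.9, -4.4)

The cyan pentagon was at (1.2, 8.0) in frame 1 and (2.1, 3.6) in frame 2.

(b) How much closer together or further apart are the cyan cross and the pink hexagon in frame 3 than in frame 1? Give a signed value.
-1.6

Distance in frame 1: 7.1. Distance in frame 3: 5.5.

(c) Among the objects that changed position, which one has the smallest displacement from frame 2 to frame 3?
the purple cross

(moved 1.3)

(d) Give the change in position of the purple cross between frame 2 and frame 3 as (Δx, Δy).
(0.6, 1.1)

The purple cross was at (5.8, 10.1) in frame 2 and (6.4, 11.2) in frame 3.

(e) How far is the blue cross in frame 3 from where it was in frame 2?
4.7

The blue cross moved from (8.3, 2.3) to (3.8, 3.6), a distance of √(4.5² + 1.3²) ≈ 4.7.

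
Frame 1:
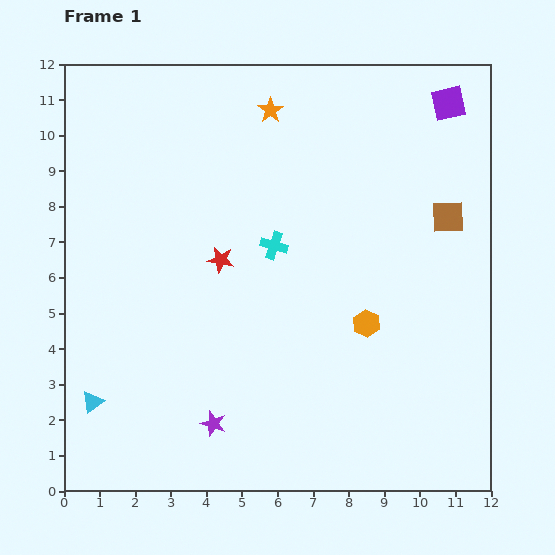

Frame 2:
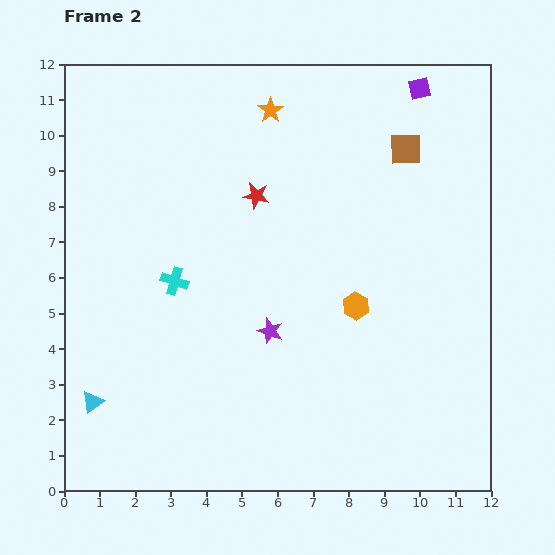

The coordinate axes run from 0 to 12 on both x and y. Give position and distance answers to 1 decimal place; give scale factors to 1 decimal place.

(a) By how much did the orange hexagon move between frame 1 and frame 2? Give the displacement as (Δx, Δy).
(-0.3, 0.5)

The orange hexagon was at (8.5, 4.7) in frame 1 and (8.2, 5.2) in frame 2.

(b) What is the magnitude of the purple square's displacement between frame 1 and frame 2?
0.9

The purple square moved from (10.8, 10.9) to (10.0, 11.3), a distance of √(0.8² + 0.4²) ≈ 0.9.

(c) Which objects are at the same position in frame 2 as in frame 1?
the cyan triangle, the orange star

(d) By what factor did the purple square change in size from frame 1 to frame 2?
0.6×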